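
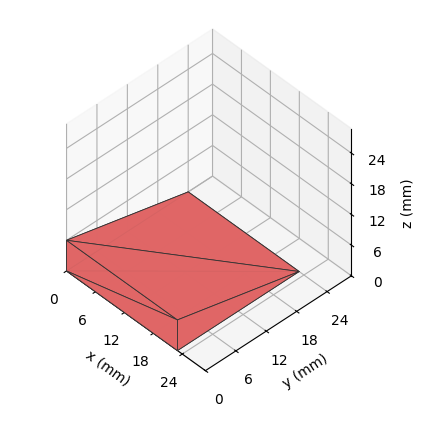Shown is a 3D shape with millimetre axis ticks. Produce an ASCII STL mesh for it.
Reading the render: the shape is a wedge (ramp): 23 × 24 mm base, rising to 6 mm along the y=0 edge and sloping linearly to z=0 at y=24 (dimensions read to the nearest mm from the axis ticks). For the STL, each face is triangulated and given an outward normal.

solid part
  facet normal 0.0000 0.0000 -1.0000
    outer loop
      vertex 23.000 24.000 0.000
      vertex 23.000 0.000 0.000
      vertex 0.000 0.000 0.000
    endloop
  endfacet
  facet normal 0.0000 0.0000 -1.0000
    outer loop
      vertex 0.000 24.000 0.000
      vertex 23.000 24.000 0.000
      vertex 0.000 0.000 0.000
    endloop
  endfacet
  facet normal 0.0000 -1.0000 0.0000
    outer loop
      vertex 0.000 0.000 0.000
      vertex 23.000 0.000 0.000
      vertex 23.000 0.000 6.000
    endloop
  endfacet
  facet normal 0.0000 -1.0000 0.0000
    outer loop
      vertex 0.000 0.000 0.000
      vertex 23.000 0.000 6.000
      vertex 0.000 0.000 6.000
    endloop
  endfacet
  facet normal 0.0000 0.2425 0.9701
    outer loop
      vertex 0.000 0.000 6.000
      vertex 23.000 0.000 6.000
      vertex 23.000 24.000 0.000
    endloop
  endfacet
  facet normal 0.0000 0.2425 0.9701
    outer loop
      vertex 0.000 0.000 6.000
      vertex 23.000 24.000 0.000
      vertex 0.000 24.000 0.000
    endloop
  endfacet
  facet normal -1.0000 0.0000 0.0000
    outer loop
      vertex 0.000 0.000 6.000
      vertex 0.000 24.000 0.000
      vertex 0.000 0.000 0.000
    endloop
  endfacet
  facet normal 1.0000 0.0000 0.0000
    outer loop
      vertex 23.000 0.000 0.000
      vertex 23.000 24.000 0.000
      vertex 23.000 0.000 6.000
    endloop
  endfacet
endsolid part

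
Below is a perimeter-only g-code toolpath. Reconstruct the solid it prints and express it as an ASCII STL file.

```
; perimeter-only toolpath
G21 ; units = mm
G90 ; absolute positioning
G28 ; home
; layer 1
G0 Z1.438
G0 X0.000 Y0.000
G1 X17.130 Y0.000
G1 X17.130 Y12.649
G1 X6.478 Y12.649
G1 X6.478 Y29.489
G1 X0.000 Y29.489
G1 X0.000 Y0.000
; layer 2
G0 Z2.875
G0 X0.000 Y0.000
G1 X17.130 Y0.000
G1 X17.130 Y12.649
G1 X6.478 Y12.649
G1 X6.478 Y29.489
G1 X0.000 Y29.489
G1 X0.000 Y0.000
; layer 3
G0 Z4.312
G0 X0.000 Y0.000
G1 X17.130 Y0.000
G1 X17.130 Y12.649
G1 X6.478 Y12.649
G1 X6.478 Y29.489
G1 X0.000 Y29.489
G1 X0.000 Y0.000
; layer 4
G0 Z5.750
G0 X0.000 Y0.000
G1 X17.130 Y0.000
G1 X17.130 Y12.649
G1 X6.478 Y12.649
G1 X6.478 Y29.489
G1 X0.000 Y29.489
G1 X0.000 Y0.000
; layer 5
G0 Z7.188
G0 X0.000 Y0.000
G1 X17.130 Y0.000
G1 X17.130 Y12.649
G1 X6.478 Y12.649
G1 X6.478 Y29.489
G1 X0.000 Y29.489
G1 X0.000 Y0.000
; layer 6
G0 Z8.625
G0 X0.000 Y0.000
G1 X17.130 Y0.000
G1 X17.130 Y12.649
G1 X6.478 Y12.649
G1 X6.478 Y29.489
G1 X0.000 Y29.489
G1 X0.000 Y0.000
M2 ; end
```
solid part
  facet normal 0.0000 0.0000 -1.0000
    outer loop
      vertex 17.130 12.649 0.000
      vertex 17.130 0.000 0.000
      vertex 0.000 0.000 0.000
    endloop
  endfacet
  facet normal 0.0000 0.0000 -1.0000
    outer loop
      vertex 6.478 12.649 0.000
      vertex 17.130 12.649 0.000
      vertex 0.000 0.000 0.000
    endloop
  endfacet
  facet normal 0.0000 0.0000 -1.0000
    outer loop
      vertex 6.478 29.489 0.000
      vertex 6.478 12.649 0.000
      vertex 0.000 0.000 0.000
    endloop
  endfacet
  facet normal 0.0000 0.0000 -1.0000
    outer loop
      vertex 0.000 29.489 0.000
      vertex 6.478 29.489 0.000
      vertex 0.000 0.000 0.000
    endloop
  endfacet
  facet normal 0.0000 0.0000 1.0000
    outer loop
      vertex 0.000 0.000 8.625
      vertex 17.130 0.000 8.625
      vertex 17.130 12.649 8.625
    endloop
  endfacet
  facet normal 0.0000 0.0000 1.0000
    outer loop
      vertex 0.000 0.000 8.625
      vertex 17.130 12.649 8.625
      vertex 6.478 12.649 8.625
    endloop
  endfacet
  facet normal 0.0000 0.0000 1.0000
    outer loop
      vertex 0.000 0.000 8.625
      vertex 6.478 12.649 8.625
      vertex 6.478 29.489 8.625
    endloop
  endfacet
  facet normal 0.0000 0.0000 1.0000
    outer loop
      vertex 0.000 0.000 8.625
      vertex 6.478 29.489 8.625
      vertex 0.000 29.489 8.625
    endloop
  endfacet
  facet normal 0.0000 -1.0000 0.0000
    outer loop
      vertex 0.000 0.000 0.000
      vertex 17.130 0.000 0.000
      vertex 17.130 0.000 8.625
    endloop
  endfacet
  facet normal 0.0000 -1.0000 0.0000
    outer loop
      vertex 0.000 0.000 0.000
      vertex 17.130 0.000 8.625
      vertex 0.000 0.000 8.625
    endloop
  endfacet
  facet normal 1.0000 0.0000 0.0000
    outer loop
      vertex 17.130 0.000 0.000
      vertex 17.130 12.649 0.000
      vertex 17.130 12.649 8.625
    endloop
  endfacet
  facet normal 1.0000 0.0000 0.0000
    outer loop
      vertex 17.130 0.000 0.000
      vertex 17.130 12.649 8.625
      vertex 17.130 0.000 8.625
    endloop
  endfacet
  facet normal 0.0000 1.0000 0.0000
    outer loop
      vertex 17.130 12.649 0.000
      vertex 6.478 12.649 0.000
      vertex 6.478 12.649 8.625
    endloop
  endfacet
  facet normal 0.0000 1.0000 0.0000
    outer loop
      vertex 17.130 12.649 0.000
      vertex 6.478 12.649 8.625
      vertex 17.130 12.649 8.625
    endloop
  endfacet
  facet normal 1.0000 0.0000 0.0000
    outer loop
      vertex 6.478 12.649 0.000
      vertex 6.478 29.489 0.000
      vertex 6.478 29.489 8.625
    endloop
  endfacet
  facet normal 1.0000 0.0000 0.0000
    outer loop
      vertex 6.478 12.649 0.000
      vertex 6.478 29.489 8.625
      vertex 6.478 12.649 8.625
    endloop
  endfacet
  facet normal 0.0000 1.0000 0.0000
    outer loop
      vertex 6.478 29.489 0.000
      vertex 0.000 29.489 0.000
      vertex 0.000 29.489 8.625
    endloop
  endfacet
  facet normal 0.0000 1.0000 0.0000
    outer loop
      vertex 6.478 29.489 0.000
      vertex 0.000 29.489 8.625
      vertex 6.478 29.489 8.625
    endloop
  endfacet
  facet normal -1.0000 0.0000 0.0000
    outer loop
      vertex 0.000 29.489 0.000
      vertex 0.000 0.000 0.000
      vertex 0.000 0.000 8.625
    endloop
  endfacet
  facet normal -1.0000 0.0000 0.0000
    outer loop
      vertex 0.000 29.489 0.000
      vertex 0.000 0.000 8.625
      vertex 0.000 29.489 8.625
    endloop
  endfacet
endsolid part

The G0 Z moves step by Δz≈1.438 mm. Every layer's G1 loop is the same polygon, so the solid is a straight extrusion of it from z=0 to z≈8.62. Closing with flat bottom and top caps and triangulating gives 20 facets — an L-shaped prism: outer 17.1 × 29.5 mm, arm thicknesses ≈ 12.6 mm (horizontal) and 6.48 mm (vertical), extruded 8.62 mm in z.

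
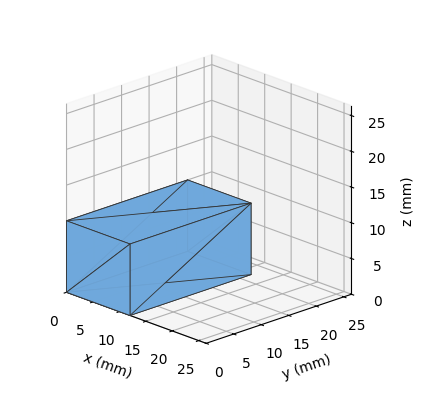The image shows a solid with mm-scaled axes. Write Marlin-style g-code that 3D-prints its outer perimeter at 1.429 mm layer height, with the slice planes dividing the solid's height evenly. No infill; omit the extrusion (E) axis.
Reading the render: the shape is a rectangular box, roughly 12 × 22 mm footprint and 10 mm tall (dimensions read to the nearest mm from the axis ticks). For the g-code, the solid's height is divided into equal slices at the stated Δz and each level perimeter traced with G1 moves after a G0 lift.

; perimeter-only toolpath
G21 ; units = mm
G90 ; absolute positioning
G28 ; home
; layer 1
G0 Z1.429
G0 X0.000 Y0.000
G1 X12.000 Y0.000
G1 X12.000 Y22.000
G1 X0.000 Y22.000
G1 X0.000 Y0.000
; layer 2
G0 Z2.857
G0 X0.000 Y0.000
G1 X12.000 Y0.000
G1 X12.000 Y22.000
G1 X0.000 Y22.000
G1 X0.000 Y0.000
; layer 3
G0 Z4.286
G0 X0.000 Y0.000
G1 X12.000 Y0.000
G1 X12.000 Y22.000
G1 X0.000 Y22.000
G1 X0.000 Y0.000
; layer 4
G0 Z5.714
G0 X0.000 Y0.000
G1 X12.000 Y0.000
G1 X12.000 Y22.000
G1 X0.000 Y22.000
G1 X0.000 Y0.000
; layer 5
G0 Z7.143
G0 X0.000 Y0.000
G1 X12.000 Y0.000
G1 X12.000 Y22.000
G1 X0.000 Y22.000
G1 X0.000 Y0.000
; layer 6
G0 Z8.571
G0 X0.000 Y0.000
G1 X12.000 Y0.000
G1 X12.000 Y22.000
G1 X0.000 Y22.000
G1 X0.000 Y0.000
; layer 7
G0 Z10.000
G0 X0.000 Y0.000
G1 X12.000 Y0.000
G1 X12.000 Y22.000
G1 X0.000 Y22.000
G1 X0.000 Y0.000
M2 ; end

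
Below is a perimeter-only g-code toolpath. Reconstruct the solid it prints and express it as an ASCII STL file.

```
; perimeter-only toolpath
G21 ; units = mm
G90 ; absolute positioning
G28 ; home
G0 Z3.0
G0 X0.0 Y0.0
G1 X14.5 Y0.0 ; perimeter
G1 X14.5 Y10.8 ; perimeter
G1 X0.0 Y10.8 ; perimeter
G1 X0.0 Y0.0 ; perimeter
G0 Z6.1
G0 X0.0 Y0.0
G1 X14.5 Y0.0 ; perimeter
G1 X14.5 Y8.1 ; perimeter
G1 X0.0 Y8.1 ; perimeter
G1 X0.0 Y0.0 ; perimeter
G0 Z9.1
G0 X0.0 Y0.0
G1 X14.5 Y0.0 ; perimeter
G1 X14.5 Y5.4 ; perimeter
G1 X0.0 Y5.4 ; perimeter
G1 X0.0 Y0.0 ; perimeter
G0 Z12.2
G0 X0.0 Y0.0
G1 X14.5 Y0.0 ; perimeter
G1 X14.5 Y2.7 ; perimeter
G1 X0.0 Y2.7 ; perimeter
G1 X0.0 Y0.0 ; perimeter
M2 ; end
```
solid part
  facet normal 0.0000 0.0000 -1.0000
    outer loop
      vertex 14.5 13.5 0.0
      vertex 14.5 0.0 0.0
      vertex 0.0 0.0 0.0
    endloop
  endfacet
  facet normal 0.0000 0.0000 -1.0000
    outer loop
      vertex 0.0 13.5 0.0
      vertex 14.5 13.5 0.0
      vertex 0.0 0.0 0.0
    endloop
  endfacet
  facet normal 0.0000 -1.0000 0.0000
    outer loop
      vertex 0.0 0.0 0.0
      vertex 14.5 0.0 0.0
      vertex 14.5 0.0 15.2
    endloop
  endfacet
  facet normal 0.0000 -1.0000 0.0000
    outer loop
      vertex 0.0 0.0 0.0
      vertex 14.5 0.0 15.2
      vertex 0.0 0.0 15.2
    endloop
  endfacet
  facet normal 0.0000 0.7477 0.6641
    outer loop
      vertex 0.0 0.0 15.2
      vertex 14.5 0.0 15.2
      vertex 14.5 13.5 0.0
    endloop
  endfacet
  facet normal 0.0000 0.7477 0.6641
    outer loop
      vertex 0.0 0.0 15.2
      vertex 14.5 13.5 0.0
      vertex 0.0 13.5 0.0
    endloop
  endfacet
  facet normal -1.0000 0.0000 0.0000
    outer loop
      vertex 0.0 0.0 15.2
      vertex 0.0 13.5 0.0
      vertex 0.0 0.0 0.0
    endloop
  endfacet
  facet normal 1.0000 0.0000 0.0000
    outer loop
      vertex 14.5 0.0 0.0
      vertex 14.5 13.5 0.0
      vertex 14.5 0.0 15.2
    endloop
  endfacet
endsolid part

The G0 Z moves step by Δz≈3.0 mm. The G1 loops shrink linearly with z, so the solid tapers from its base footprint up to z≈15.2. Closing with a flat bottom cap and the tapered top and triangulating gives 8 facets — a wedge (ramp): 14.5 × 13.5 mm base, rising to 15.2 mm along the y=0 edge and sloping linearly to z=0 at y=13.5.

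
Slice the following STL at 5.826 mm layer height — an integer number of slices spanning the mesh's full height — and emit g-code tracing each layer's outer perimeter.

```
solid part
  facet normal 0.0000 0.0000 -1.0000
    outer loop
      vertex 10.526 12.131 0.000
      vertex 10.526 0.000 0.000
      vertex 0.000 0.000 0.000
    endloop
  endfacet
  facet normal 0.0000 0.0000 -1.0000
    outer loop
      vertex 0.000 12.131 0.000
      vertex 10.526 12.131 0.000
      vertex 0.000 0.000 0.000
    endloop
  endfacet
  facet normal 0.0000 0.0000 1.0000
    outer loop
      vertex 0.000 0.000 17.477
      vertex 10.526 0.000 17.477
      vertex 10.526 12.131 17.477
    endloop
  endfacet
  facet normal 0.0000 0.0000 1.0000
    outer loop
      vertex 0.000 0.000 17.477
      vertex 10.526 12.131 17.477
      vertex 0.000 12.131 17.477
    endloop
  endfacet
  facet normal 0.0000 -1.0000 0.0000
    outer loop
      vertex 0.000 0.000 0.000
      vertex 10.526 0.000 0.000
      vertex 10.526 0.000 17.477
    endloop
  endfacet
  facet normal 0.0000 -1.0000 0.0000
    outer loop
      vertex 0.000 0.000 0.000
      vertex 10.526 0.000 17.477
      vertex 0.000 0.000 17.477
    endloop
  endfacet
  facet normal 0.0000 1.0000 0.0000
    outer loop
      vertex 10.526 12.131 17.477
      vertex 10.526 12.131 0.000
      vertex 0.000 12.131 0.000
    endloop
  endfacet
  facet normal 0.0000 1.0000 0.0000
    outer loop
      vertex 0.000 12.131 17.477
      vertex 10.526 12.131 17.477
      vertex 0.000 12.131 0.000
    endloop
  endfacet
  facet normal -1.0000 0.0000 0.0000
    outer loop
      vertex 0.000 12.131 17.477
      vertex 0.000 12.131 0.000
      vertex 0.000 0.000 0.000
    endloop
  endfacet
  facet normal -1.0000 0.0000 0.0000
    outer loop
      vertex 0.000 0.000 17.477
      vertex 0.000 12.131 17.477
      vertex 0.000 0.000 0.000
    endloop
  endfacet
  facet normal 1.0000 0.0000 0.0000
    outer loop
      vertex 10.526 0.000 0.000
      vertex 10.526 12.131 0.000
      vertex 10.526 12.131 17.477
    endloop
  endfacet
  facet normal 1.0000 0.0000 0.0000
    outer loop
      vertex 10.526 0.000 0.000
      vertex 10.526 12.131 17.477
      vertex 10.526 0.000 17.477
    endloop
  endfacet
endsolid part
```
; perimeter-only toolpath
G21 ; units = mm
G90 ; absolute positioning
G28 ; home
; layer 1
G0 Z5.826
G0 X0.000 Y0.000
G1 X10.526 Y0.000
G1 X10.526 Y12.131
G1 X0.000 Y12.131
G1 X0.000 Y0.000
; layer 2
G0 Z11.651
G0 X0.000 Y0.000
G1 X10.526 Y0.000
G1 X10.526 Y12.131
G1 X0.000 Y12.131
G1 X0.000 Y0.000
; layer 3
G0 Z17.477
G0 X0.000 Y0.000
G1 X10.526 Y0.000
G1 X10.526 Y12.131
G1 X0.000 Y12.131
G1 X0.000 Y0.000
M2 ; end

The solid is a rectangular box, roughly 10.5 × 12.1 mm footprint and 17.5 mm tall. Slicing at Δz = 5.826 mm — 3 equal slices spanning the solid's height, so layer i sits at z = i·h/3 — gives 3 non-empty perimeters. Each is a 4-segment closed polygon; G0 lifts to the layer z and rapids to the start vertex, then G1 traces the edges.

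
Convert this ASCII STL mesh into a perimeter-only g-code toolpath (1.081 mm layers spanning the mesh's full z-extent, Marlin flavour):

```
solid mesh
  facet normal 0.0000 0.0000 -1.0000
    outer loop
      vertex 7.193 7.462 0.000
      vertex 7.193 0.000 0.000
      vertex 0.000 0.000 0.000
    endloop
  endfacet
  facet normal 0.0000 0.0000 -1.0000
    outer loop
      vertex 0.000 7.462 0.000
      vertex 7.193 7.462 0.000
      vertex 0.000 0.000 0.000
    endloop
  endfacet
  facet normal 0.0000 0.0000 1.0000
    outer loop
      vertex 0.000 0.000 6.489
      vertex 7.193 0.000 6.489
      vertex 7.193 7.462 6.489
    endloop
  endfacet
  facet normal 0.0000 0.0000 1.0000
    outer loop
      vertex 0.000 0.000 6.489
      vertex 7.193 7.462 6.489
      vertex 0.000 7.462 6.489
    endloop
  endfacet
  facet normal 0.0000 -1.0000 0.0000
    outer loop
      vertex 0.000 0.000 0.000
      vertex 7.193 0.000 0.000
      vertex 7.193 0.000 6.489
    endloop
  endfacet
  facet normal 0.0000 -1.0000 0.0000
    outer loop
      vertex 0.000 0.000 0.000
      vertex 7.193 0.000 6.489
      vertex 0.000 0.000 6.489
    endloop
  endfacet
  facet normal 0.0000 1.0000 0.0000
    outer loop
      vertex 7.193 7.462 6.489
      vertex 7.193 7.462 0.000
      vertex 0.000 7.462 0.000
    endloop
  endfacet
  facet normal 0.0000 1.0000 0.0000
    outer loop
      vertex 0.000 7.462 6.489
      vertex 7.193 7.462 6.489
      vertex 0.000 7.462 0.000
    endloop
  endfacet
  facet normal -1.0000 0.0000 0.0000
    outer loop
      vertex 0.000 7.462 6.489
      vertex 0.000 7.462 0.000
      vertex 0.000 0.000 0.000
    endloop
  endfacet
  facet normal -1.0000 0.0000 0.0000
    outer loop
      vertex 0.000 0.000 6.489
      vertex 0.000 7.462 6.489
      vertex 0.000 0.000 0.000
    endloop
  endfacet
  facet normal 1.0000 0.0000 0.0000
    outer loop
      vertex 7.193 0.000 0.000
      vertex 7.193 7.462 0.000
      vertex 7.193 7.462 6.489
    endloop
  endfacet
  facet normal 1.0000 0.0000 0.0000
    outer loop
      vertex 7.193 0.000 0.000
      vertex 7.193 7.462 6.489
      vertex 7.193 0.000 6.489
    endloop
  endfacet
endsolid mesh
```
; perimeter-only toolpath
G21 ; units = mm
G90 ; absolute positioning
G28 ; home
; layer 1
G0 Z1.081
G0 X0.000 Y0.000
G1 X7.193 Y0.000
G1 X7.193 Y7.462
G1 X0.000 Y7.462
G1 X0.000 Y0.000
; layer 2
G0 Z2.163
G0 X0.000 Y0.000
G1 X7.193 Y0.000
G1 X7.193 Y7.462
G1 X0.000 Y7.462
G1 X0.000 Y0.000
; layer 3
G0 Z3.244
G0 X0.000 Y0.000
G1 X7.193 Y0.000
G1 X7.193 Y7.462
G1 X0.000 Y7.462
G1 X0.000 Y0.000
; layer 4
G0 Z4.326
G0 X0.000 Y0.000
G1 X7.193 Y0.000
G1 X7.193 Y7.462
G1 X0.000 Y7.462
G1 X0.000 Y0.000
; layer 5
G0 Z5.407
G0 X0.000 Y0.000
G1 X7.193 Y0.000
G1 X7.193 Y7.462
G1 X0.000 Y7.462
G1 X0.000 Y0.000
; layer 6
G0 Z6.489
G0 X0.000 Y0.000
G1 X7.193 Y0.000
G1 X7.193 Y7.462
G1 X0.000 Y7.462
G1 X0.000 Y0.000
M2 ; end

The solid is a rectangular box, roughly 7.19 × 7.46 mm footprint and 6.49 mm tall. Slicing at Δz = 1.081 mm — 6 equal slices spanning the solid's height, so layer i sits at z = i·h/6 — gives 6 non-empty perimeters. Each is a 4-segment closed polygon; G0 lifts to the layer z and rapids to the start vertex, then G1 traces the edges.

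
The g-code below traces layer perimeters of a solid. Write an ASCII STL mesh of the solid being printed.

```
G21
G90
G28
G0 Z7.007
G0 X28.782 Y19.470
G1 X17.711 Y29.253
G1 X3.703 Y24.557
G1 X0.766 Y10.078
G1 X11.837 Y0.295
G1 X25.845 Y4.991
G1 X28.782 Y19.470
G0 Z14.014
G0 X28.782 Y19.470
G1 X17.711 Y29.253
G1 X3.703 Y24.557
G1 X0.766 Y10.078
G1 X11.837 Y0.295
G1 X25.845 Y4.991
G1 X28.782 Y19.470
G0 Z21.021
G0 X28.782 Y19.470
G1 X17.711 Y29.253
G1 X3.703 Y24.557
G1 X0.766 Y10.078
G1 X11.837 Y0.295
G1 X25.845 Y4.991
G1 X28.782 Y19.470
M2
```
solid part
  facet normal 0.0000 0.0000 -1.0000
    outer loop
      vertex 3.703 24.557 0.000
      vertex 17.711 29.253 0.000
      vertex 28.782 19.470 0.000
    endloop
  endfacet
  facet normal 0.0000 0.0000 -1.0000
    outer loop
      vertex 0.766 10.078 0.000
      vertex 3.703 24.557 0.000
      vertex 28.782 19.470 0.000
    endloop
  endfacet
  facet normal 0.0000 0.0000 -1.0000
    outer loop
      vertex 11.837 0.295 0.000
      vertex 0.766 10.078 0.000
      vertex 28.782 19.470 0.000
    endloop
  endfacet
  facet normal 0.0000 0.0000 -1.0000
    outer loop
      vertex 25.845 4.991 0.000
      vertex 11.837 0.295 0.000
      vertex 28.782 19.470 0.000
    endloop
  endfacet
  facet normal 0.0000 0.0000 1.0000
    outer loop
      vertex 28.782 19.470 21.021
      vertex 17.711 29.253 21.021
      vertex 3.703 24.557 21.021
    endloop
  endfacet
  facet normal 0.0000 0.0000 1.0000
    outer loop
      vertex 28.782 19.470 21.021
      vertex 3.703 24.557 21.021
      vertex 0.766 10.078 21.021
    endloop
  endfacet
  facet normal 0.0000 0.0000 1.0000
    outer loop
      vertex 28.782 19.470 21.021
      vertex 0.766 10.078 21.021
      vertex 11.837 0.295 21.021
    endloop
  endfacet
  facet normal 0.0000 0.0000 1.0000
    outer loop
      vertex 28.782 19.470 21.021
      vertex 11.837 0.295 21.021
      vertex 25.845 4.991 21.021
    endloop
  endfacet
  facet normal 0.6622 0.7494 0.0000
    outer loop
      vertex 28.782 19.470 0.000
      vertex 17.711 29.253 0.000
      vertex 17.711 29.253 21.021
    endloop
  endfacet
  facet normal 0.6622 0.7494 0.0000
    outer loop
      vertex 28.782 19.470 0.000
      vertex 17.711 29.253 21.021
      vertex 28.782 19.470 21.021
    endloop
  endfacet
  facet normal -0.3179 0.9481 0.0000
    outer loop
      vertex 17.711 29.253 0.000
      vertex 3.703 24.557 0.000
      vertex 3.703 24.557 21.021
    endloop
  endfacet
  facet normal -0.3179 0.9481 0.0000
    outer loop
      vertex 17.711 29.253 0.000
      vertex 3.703 24.557 21.021
      vertex 17.711 29.253 21.021
    endloop
  endfacet
  facet normal -0.9800 0.1988 0.0000
    outer loop
      vertex 3.703 24.557 0.000
      vertex 0.766 10.078 0.000
      vertex 0.766 10.078 21.021
    endloop
  endfacet
  facet normal -0.9800 0.1988 0.0000
    outer loop
      vertex 3.703 24.557 0.000
      vertex 0.766 10.078 21.021
      vertex 3.703 24.557 21.021
    endloop
  endfacet
  facet normal -0.6622 -0.7494 0.0000
    outer loop
      vertex 0.766 10.078 0.000
      vertex 11.837 0.295 0.000
      vertex 11.837 0.295 21.021
    endloop
  endfacet
  facet normal -0.6622 -0.7494 0.0000
    outer loop
      vertex 0.766 10.078 0.000
      vertex 11.837 0.295 21.021
      vertex 0.766 10.078 21.021
    endloop
  endfacet
  facet normal 0.3179 -0.9481 0.0000
    outer loop
      vertex 11.837 0.295 0.000
      vertex 25.845 4.991 0.000
      vertex 25.845 4.991 21.021
    endloop
  endfacet
  facet normal 0.3179 -0.9481 0.0000
    outer loop
      vertex 11.837 0.295 0.000
      vertex 25.845 4.991 21.021
      vertex 11.837 0.295 21.021
    endloop
  endfacet
  facet normal 0.9800 -0.1988 0.0000
    outer loop
      vertex 25.845 4.991 0.000
      vertex 28.782 19.470 0.000
      vertex 28.782 19.470 21.021
    endloop
  endfacet
  facet normal 0.9800 -0.1988 0.0000
    outer loop
      vertex 25.845 4.991 0.000
      vertex 28.782 19.470 21.021
      vertex 25.845 4.991 21.021
    endloop
  endfacet
endsolid part

The G0 Z moves step by Δz≈7.007 mm. Every layer's G1 loop is the same polygon, so the solid is a straight extrusion of it from z=0 to z≈21. Closing with flat bottom and top caps and triangulating gives 20 facets — a regular 6-sided prism (a cylinder approximated with 6 flat sides), circumscribed radius ≈ 14.8 mm, height ≈ 21 mm.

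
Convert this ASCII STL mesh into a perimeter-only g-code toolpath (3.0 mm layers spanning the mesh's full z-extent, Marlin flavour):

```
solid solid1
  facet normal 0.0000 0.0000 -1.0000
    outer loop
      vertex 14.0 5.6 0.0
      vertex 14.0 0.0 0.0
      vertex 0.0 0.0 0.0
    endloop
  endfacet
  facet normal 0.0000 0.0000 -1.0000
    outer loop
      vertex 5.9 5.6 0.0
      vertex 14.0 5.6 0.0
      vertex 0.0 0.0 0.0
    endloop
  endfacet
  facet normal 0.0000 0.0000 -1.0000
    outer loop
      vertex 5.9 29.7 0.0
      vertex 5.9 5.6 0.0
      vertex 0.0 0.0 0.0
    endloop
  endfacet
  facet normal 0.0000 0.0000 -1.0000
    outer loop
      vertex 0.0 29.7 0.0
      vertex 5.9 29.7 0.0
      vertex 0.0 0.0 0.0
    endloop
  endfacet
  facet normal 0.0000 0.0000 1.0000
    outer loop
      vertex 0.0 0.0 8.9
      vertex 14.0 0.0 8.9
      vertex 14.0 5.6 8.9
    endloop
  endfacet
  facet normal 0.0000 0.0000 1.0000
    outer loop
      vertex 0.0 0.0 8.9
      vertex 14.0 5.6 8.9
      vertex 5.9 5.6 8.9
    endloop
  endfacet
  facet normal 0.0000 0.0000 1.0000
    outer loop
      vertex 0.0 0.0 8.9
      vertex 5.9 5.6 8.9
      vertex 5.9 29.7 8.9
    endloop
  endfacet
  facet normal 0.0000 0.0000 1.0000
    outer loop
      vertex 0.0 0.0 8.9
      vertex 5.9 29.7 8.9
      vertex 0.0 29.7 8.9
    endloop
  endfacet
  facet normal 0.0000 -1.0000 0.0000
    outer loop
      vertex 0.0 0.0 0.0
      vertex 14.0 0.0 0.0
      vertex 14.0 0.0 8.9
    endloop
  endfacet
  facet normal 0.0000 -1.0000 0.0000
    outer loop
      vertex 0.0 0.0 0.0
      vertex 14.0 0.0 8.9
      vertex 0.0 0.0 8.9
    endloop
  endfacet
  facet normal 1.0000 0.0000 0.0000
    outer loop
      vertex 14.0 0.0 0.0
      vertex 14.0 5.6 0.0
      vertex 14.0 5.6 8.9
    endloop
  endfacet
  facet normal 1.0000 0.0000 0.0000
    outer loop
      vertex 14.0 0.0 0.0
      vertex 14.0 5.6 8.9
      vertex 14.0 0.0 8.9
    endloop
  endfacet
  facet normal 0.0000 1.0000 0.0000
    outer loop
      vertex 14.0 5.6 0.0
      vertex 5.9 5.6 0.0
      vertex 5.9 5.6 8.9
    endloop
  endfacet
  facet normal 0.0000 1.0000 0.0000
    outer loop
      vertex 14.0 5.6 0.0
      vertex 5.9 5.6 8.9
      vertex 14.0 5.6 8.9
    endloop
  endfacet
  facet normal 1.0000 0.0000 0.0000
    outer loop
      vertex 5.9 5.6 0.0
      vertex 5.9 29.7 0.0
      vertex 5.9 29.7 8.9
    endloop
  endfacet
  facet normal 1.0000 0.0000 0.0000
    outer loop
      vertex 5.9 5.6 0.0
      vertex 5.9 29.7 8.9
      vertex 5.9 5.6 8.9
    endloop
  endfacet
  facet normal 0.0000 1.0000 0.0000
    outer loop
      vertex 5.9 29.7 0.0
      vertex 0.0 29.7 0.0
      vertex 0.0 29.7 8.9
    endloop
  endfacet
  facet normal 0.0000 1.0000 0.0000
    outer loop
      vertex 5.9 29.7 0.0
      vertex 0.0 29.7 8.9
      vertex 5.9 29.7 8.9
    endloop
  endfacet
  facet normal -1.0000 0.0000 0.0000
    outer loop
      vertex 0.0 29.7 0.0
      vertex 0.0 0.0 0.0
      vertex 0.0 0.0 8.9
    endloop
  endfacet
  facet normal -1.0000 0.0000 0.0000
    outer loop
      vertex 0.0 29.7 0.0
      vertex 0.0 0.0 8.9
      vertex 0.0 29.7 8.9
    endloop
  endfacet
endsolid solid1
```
; perimeter-only toolpath
G21 ; units = mm
G90 ; absolute positioning
G28 ; home
; layer 1
G0 Z3.0
G0 X0.0 Y0.0
G1 X14.0 Y0.0
G1 X14.0 Y5.6
G1 X5.9 Y5.6
G1 X5.9 Y29.7
G1 X0.0 Y29.7
G1 X0.0 Y0.0
; layer 2
G0 Z5.9
G0 X0.0 Y0.0
G1 X14.0 Y0.0
G1 X14.0 Y5.6
G1 X5.9 Y5.6
G1 X5.9 Y29.7
G1 X0.0 Y29.7
G1 X0.0 Y0.0
; layer 3
G0 Z8.9
G0 X0.0 Y0.0
G1 X14.0 Y0.0
G1 X14.0 Y5.6
G1 X5.9 Y5.6
G1 X5.9 Y29.7
G1 X0.0 Y29.7
G1 X0.0 Y0.0
M2 ; end

The solid is an L-shaped prism: outer 14 × 29.7 mm, arm thicknesses ≈ 5.6 mm (horizontal) and 5.9 mm (vertical), extruded 8.9 mm in z. Slicing at Δz = 3.0 mm — 3 equal slices spanning the solid's height, so layer i sits at z = i·h/3 — gives 3 non-empty perimeters. Each is a 6-segment closed polygon; G0 lifts to the layer z and rapids to the start vertex, then G1 traces the edges.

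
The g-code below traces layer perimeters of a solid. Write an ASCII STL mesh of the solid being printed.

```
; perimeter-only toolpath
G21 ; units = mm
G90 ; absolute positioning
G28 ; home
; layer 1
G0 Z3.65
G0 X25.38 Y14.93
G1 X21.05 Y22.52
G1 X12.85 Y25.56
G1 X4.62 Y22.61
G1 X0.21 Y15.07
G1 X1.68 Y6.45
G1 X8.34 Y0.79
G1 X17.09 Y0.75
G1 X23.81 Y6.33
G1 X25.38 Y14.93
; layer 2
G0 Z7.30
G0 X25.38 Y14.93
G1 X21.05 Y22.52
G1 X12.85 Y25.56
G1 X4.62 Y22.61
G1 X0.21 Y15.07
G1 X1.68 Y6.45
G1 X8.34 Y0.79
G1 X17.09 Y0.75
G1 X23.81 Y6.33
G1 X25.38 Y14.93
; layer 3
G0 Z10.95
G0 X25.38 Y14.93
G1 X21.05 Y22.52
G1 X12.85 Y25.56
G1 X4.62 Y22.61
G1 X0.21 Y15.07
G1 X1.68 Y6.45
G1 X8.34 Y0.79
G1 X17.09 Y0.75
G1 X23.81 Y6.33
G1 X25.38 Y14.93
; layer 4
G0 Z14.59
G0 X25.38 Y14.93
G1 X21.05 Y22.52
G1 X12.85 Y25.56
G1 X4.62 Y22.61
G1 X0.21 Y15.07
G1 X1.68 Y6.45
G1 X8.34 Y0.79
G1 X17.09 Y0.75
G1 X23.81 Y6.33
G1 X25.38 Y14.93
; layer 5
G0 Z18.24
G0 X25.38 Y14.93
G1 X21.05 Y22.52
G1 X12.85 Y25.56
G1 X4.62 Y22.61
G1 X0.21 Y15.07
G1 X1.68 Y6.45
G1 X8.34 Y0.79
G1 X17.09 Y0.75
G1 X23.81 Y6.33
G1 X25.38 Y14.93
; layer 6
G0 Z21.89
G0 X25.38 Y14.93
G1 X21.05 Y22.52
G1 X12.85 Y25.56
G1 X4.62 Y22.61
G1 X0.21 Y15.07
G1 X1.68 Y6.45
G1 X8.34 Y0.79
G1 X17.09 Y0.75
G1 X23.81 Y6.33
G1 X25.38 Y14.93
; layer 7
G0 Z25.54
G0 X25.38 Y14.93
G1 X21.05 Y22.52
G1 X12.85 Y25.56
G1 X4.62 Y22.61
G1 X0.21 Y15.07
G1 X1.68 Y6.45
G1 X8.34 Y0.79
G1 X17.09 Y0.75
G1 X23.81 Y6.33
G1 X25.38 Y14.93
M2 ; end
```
solid part
  facet normal 0.0000 0.0000 -1.0000
    outer loop
      vertex 12.85 25.56 0.00
      vertex 21.05 22.52 0.00
      vertex 25.38 14.93 0.00
    endloop
  endfacet
  facet normal 0.0000 0.0000 -1.0000
    outer loop
      vertex 4.62 22.61 0.00
      vertex 12.85 25.56 0.00
      vertex 25.38 14.93 0.00
    endloop
  endfacet
  facet normal 0.0000 0.0000 -1.0000
    outer loop
      vertex 0.21 15.07 0.00
      vertex 4.62 22.61 0.00
      vertex 25.38 14.93 0.00
    endloop
  endfacet
  facet normal 0.0000 0.0000 -1.0000
    outer loop
      vertex 1.68 6.45 0.00
      vertex 0.21 15.07 0.00
      vertex 25.38 14.93 0.00
    endloop
  endfacet
  facet normal 0.0000 0.0000 -1.0000
    outer loop
      vertex 8.34 0.79 0.00
      vertex 1.68 6.45 0.00
      vertex 25.38 14.93 0.00
    endloop
  endfacet
  facet normal 0.0000 0.0000 -1.0000
    outer loop
      vertex 17.09 0.75 0.00
      vertex 8.34 0.79 0.00
      vertex 25.38 14.93 0.00
    endloop
  endfacet
  facet normal 0.0000 0.0000 -1.0000
    outer loop
      vertex 23.81 6.33 0.00
      vertex 17.09 0.75 0.00
      vertex 25.38 14.93 0.00
    endloop
  endfacet
  facet normal 0.0000 0.0000 1.0000
    outer loop
      vertex 25.38 14.93 25.54
      vertex 21.05 22.52 25.54
      vertex 12.85 25.56 25.54
    endloop
  endfacet
  facet normal 0.0000 0.0000 1.0000
    outer loop
      vertex 25.38 14.93 25.54
      vertex 12.85 25.56 25.54
      vertex 4.62 22.61 25.54
    endloop
  endfacet
  facet normal 0.0000 0.0000 1.0000
    outer loop
      vertex 25.38 14.93 25.54
      vertex 4.62 22.61 25.54
      vertex 0.21 15.07 25.54
    endloop
  endfacet
  facet normal 0.0000 0.0000 1.0000
    outer loop
      vertex 25.38 14.93 25.54
      vertex 0.21 15.07 25.54
      vertex 1.68 6.45 25.54
    endloop
  endfacet
  facet normal 0.0000 0.0000 1.0000
    outer loop
      vertex 25.38 14.93 25.54
      vertex 1.68 6.45 25.54
      vertex 8.34 0.79 25.54
    endloop
  endfacet
  facet normal 0.0000 0.0000 1.0000
    outer loop
      vertex 25.38 14.93 25.54
      vertex 8.34 0.79 25.54
      vertex 17.09 0.75 25.54
    endloop
  endfacet
  facet normal 0.0000 0.0000 1.0000
    outer loop
      vertex 25.38 14.93 25.54
      vertex 17.09 0.75 25.54
      vertex 23.81 6.33 25.54
    endloop
  endfacet
  facet normal 0.8686 0.4955 0.0000
    outer loop
      vertex 25.38 14.93 0.00
      vertex 21.05 22.52 0.00
      vertex 21.05 22.52 25.54
    endloop
  endfacet
  facet normal 0.8686 0.4955 0.0000
    outer loop
      vertex 25.38 14.93 0.00
      vertex 21.05 22.52 25.54
      vertex 25.38 14.93 25.54
    endloop
  endfacet
  facet normal 0.3476 0.9376 0.0000
    outer loop
      vertex 21.05 22.52 0.00
      vertex 12.85 25.56 0.00
      vertex 12.85 25.56 25.54
    endloop
  endfacet
  facet normal 0.3476 0.9376 0.0000
    outer loop
      vertex 21.05 22.52 0.00
      vertex 12.85 25.56 25.54
      vertex 21.05 22.52 25.54
    endloop
  endfacet
  facet normal -0.3374 0.9414 0.0000
    outer loop
      vertex 12.85 25.56 0.00
      vertex 4.62 22.61 0.00
      vertex 4.62 22.61 25.54
    endloop
  endfacet
  facet normal -0.3374 0.9414 0.0000
    outer loop
      vertex 12.85 25.56 0.00
      vertex 4.62 22.61 25.54
      vertex 12.85 25.56 25.54
    endloop
  endfacet
  facet normal -0.8632 0.5049 0.0000
    outer loop
      vertex 4.62 22.61 0.00
      vertex 0.21 15.07 0.00
      vertex 0.21 15.07 25.54
    endloop
  endfacet
  facet normal -0.8632 0.5049 0.0000
    outer loop
      vertex 4.62 22.61 0.00
      vertex 0.21 15.07 25.54
      vertex 4.62 22.61 25.54
    endloop
  endfacet
  facet normal -0.9858 -0.1681 0.0000
    outer loop
      vertex 0.21 15.07 0.00
      vertex 1.68 6.45 0.00
      vertex 1.68 6.45 25.54
    endloop
  endfacet
  facet normal -0.9858 -0.1681 0.0000
    outer loop
      vertex 0.21 15.07 0.00
      vertex 1.68 6.45 25.54
      vertex 0.21 15.07 25.54
    endloop
  endfacet
  facet normal -0.6476 -0.7620 0.0000
    outer loop
      vertex 1.68 6.45 0.00
      vertex 8.34 0.79 0.00
      vertex 8.34 0.79 25.54
    endloop
  endfacet
  facet normal -0.6476 -0.7620 0.0000
    outer loop
      vertex 1.68 6.45 0.00
      vertex 8.34 0.79 25.54
      vertex 1.68 6.45 25.54
    endloop
  endfacet
  facet normal -0.0046 -1.0000 0.0000
    outer loop
      vertex 8.34 0.79 0.00
      vertex 17.09 0.75 0.00
      vertex 17.09 0.75 25.54
    endloop
  endfacet
  facet normal -0.0046 -1.0000 0.0000
    outer loop
      vertex 8.34 0.79 0.00
      vertex 17.09 0.75 25.54
      vertex 8.34 0.79 25.54
    endloop
  endfacet
  facet normal 0.6388 -0.7693 0.0000
    outer loop
      vertex 17.09 0.75 0.00
      vertex 23.81 6.33 0.00
      vertex 23.81 6.33 25.54
    endloop
  endfacet
  facet normal 0.6388 -0.7693 0.0000
    outer loop
      vertex 17.09 0.75 0.00
      vertex 23.81 6.33 25.54
      vertex 17.09 0.75 25.54
    endloop
  endfacet
  facet normal 0.9837 -0.1796 0.0000
    outer loop
      vertex 23.81 6.33 0.00
      vertex 25.38 14.93 0.00
      vertex 25.38 14.93 25.54
    endloop
  endfacet
  facet normal 0.9837 -0.1796 0.0000
    outer loop
      vertex 23.81 6.33 0.00
      vertex 25.38 14.93 25.54
      vertex 23.81 6.33 25.54
    endloop
  endfacet
endsolid part

The G0 Z moves step by Δz≈3.65 mm. Every layer's G1 loop is the same polygon, so the solid is a straight extrusion of it from z=0 to z≈25.5. Closing with flat bottom and top caps and triangulating gives 32 facets — a regular 9-sided prism (a cylinder approximated with 9 flat sides), circumscribed radius ≈ 12.8 mm, height ≈ 25.5 mm.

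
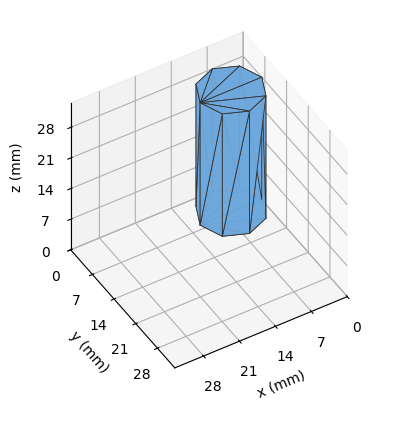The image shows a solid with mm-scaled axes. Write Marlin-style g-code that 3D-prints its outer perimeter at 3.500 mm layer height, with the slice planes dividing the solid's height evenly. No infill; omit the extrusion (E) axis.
Reading the render: the shape is a regular 8-sided prism (a cylinder approximated with 8 flat sides), circumscribed radius ≈ 6 mm, height ≈ 28 mm (dimensions read to the nearest mm from the axis ticks). For the g-code, the solid's height is divided into equal slices at the stated Δz and each level perimeter traced with G1 moves after a G0 lift.

; perimeter-only toolpath
G21 ; units = mm
G90 ; absolute positioning
G28 ; home
; layer 1
G0 Z3.500
G0 X12.000 Y6.000
G1 X10.243 Y10.243
G1 X6.000 Y12.000
G1 X1.757 Y10.243
G1 X0.000 Y6.000
G1 X1.757 Y1.757
G1 X6.000 Y0.000
G1 X10.243 Y1.757
G1 X12.000 Y6.000
; layer 2
G0 Z7.000
G0 X12.000 Y6.000
G1 X10.243 Y10.243
G1 X6.000 Y12.000
G1 X1.757 Y10.243
G1 X0.000 Y6.000
G1 X1.757 Y1.757
G1 X6.000 Y0.000
G1 X10.243 Y1.757
G1 X12.000 Y6.000
; layer 3
G0 Z10.500
G0 X12.000 Y6.000
G1 X10.243 Y10.243
G1 X6.000 Y12.000
G1 X1.757 Y10.243
G1 X0.000 Y6.000
G1 X1.757 Y1.757
G1 X6.000 Y0.000
G1 X10.243 Y1.757
G1 X12.000 Y6.000
; layer 4
G0 Z14.000
G0 X12.000 Y6.000
G1 X10.243 Y10.243
G1 X6.000 Y12.000
G1 X1.757 Y10.243
G1 X0.000 Y6.000
G1 X1.757 Y1.757
G1 X6.000 Y0.000
G1 X10.243 Y1.757
G1 X12.000 Y6.000
; layer 5
G0 Z17.500
G0 X12.000 Y6.000
G1 X10.243 Y10.243
G1 X6.000 Y12.000
G1 X1.757 Y10.243
G1 X0.000 Y6.000
G1 X1.757 Y1.757
G1 X6.000 Y0.000
G1 X10.243 Y1.757
G1 X12.000 Y6.000
; layer 6
G0 Z21.000
G0 X12.000 Y6.000
G1 X10.243 Y10.243
G1 X6.000 Y12.000
G1 X1.757 Y10.243
G1 X0.000 Y6.000
G1 X1.757 Y1.757
G1 X6.000 Y0.000
G1 X10.243 Y1.757
G1 X12.000 Y6.000
; layer 7
G0 Z24.500
G0 X12.000 Y6.000
G1 X10.243 Y10.243
G1 X6.000 Y12.000
G1 X1.757 Y10.243
G1 X0.000 Y6.000
G1 X1.757 Y1.757
G1 X6.000 Y0.000
G1 X10.243 Y1.757
G1 X12.000 Y6.000
; layer 8
G0 Z28.000
G0 X12.000 Y6.000
G1 X10.243 Y10.243
G1 X6.000 Y12.000
G1 X1.757 Y10.243
G1 X0.000 Y6.000
G1 X1.757 Y1.757
G1 X6.000 Y0.000
G1 X10.243 Y1.757
G1 X12.000 Y6.000
M2 ; end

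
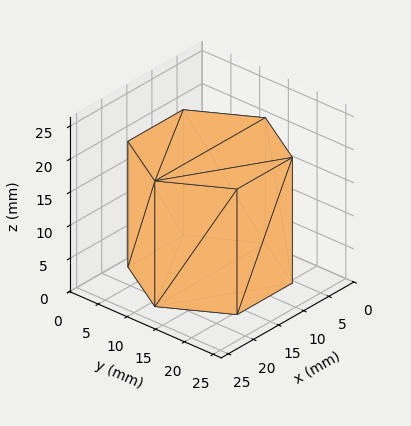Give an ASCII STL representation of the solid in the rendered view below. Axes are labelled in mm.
Reading the render: the shape is a regular 6-sided prism (a cylinder approximated with 6 flat sides), circumscribed radius ≈ 11 mm, height ≈ 19 mm (dimensions read to the nearest mm from the axis ticks). For the STL, each face is triangulated and given an outward normal.

solid part
  facet normal 0.0000 0.0000 -1.0000
    outer loop
      vertex 5.5 20.5 0.0
      vertex 16.5 20.5 0.0
      vertex 22.0 11.0 0.0
    endloop
  endfacet
  facet normal 0.0000 0.0000 -1.0000
    outer loop
      vertex 0.0 11.0 0.0
      vertex 5.5 20.5 0.0
      vertex 22.0 11.0 0.0
    endloop
  endfacet
  facet normal 0.0000 0.0000 -1.0000
    outer loop
      vertex 5.5 1.5 0.0
      vertex 0.0 11.0 0.0
      vertex 22.0 11.0 0.0
    endloop
  endfacet
  facet normal 0.0000 0.0000 -1.0000
    outer loop
      vertex 16.5 1.5 0.0
      vertex 5.5 1.5 0.0
      vertex 22.0 11.0 0.0
    endloop
  endfacet
  facet normal 0.0000 0.0000 1.0000
    outer loop
      vertex 22.0 11.0 19.0
      vertex 16.5 20.5 19.0
      vertex 5.5 20.5 19.0
    endloop
  endfacet
  facet normal 0.0000 0.0000 1.0000
    outer loop
      vertex 22.0 11.0 19.0
      vertex 5.5 20.5 19.0
      vertex 0.0 11.0 19.0
    endloop
  endfacet
  facet normal 0.0000 0.0000 1.0000
    outer loop
      vertex 22.0 11.0 19.0
      vertex 0.0 11.0 19.0
      vertex 5.5 1.5 19.0
    endloop
  endfacet
  facet normal 0.0000 0.0000 1.0000
    outer loop
      vertex 22.0 11.0 19.0
      vertex 5.5 1.5 19.0
      vertex 16.5 1.5 19.0
    endloop
  endfacet
  facet normal 0.8654 0.5010 0.0000
    outer loop
      vertex 22.0 11.0 0.0
      vertex 16.5 20.5 0.0
      vertex 16.5 20.5 19.0
    endloop
  endfacet
  facet normal 0.8654 0.5010 0.0000
    outer loop
      vertex 22.0 11.0 0.0
      vertex 16.5 20.5 19.0
      vertex 22.0 11.0 19.0
    endloop
  endfacet
  facet normal 0.0000 1.0000 0.0000
    outer loop
      vertex 16.5 20.5 0.0
      vertex 5.5 20.5 0.0
      vertex 5.5 20.5 19.0
    endloop
  endfacet
  facet normal 0.0000 1.0000 0.0000
    outer loop
      vertex 16.5 20.5 0.0
      vertex 5.5 20.5 19.0
      vertex 16.5 20.5 19.0
    endloop
  endfacet
  facet normal -0.8654 0.5010 0.0000
    outer loop
      vertex 5.5 20.5 0.0
      vertex 0.0 11.0 0.0
      vertex 0.0 11.0 19.0
    endloop
  endfacet
  facet normal -0.8654 0.5010 0.0000
    outer loop
      vertex 5.5 20.5 0.0
      vertex 0.0 11.0 19.0
      vertex 5.5 20.5 19.0
    endloop
  endfacet
  facet normal -0.8654 -0.5010 0.0000
    outer loop
      vertex 0.0 11.0 0.0
      vertex 5.5 1.5 0.0
      vertex 5.5 1.5 19.0
    endloop
  endfacet
  facet normal -0.8654 -0.5010 0.0000
    outer loop
      vertex 0.0 11.0 0.0
      vertex 5.5 1.5 19.0
      vertex 0.0 11.0 19.0
    endloop
  endfacet
  facet normal 0.0000 -1.0000 0.0000
    outer loop
      vertex 5.5 1.5 0.0
      vertex 16.5 1.5 0.0
      vertex 16.5 1.5 19.0
    endloop
  endfacet
  facet normal 0.0000 -1.0000 0.0000
    outer loop
      vertex 5.5 1.5 0.0
      vertex 16.5 1.5 19.0
      vertex 5.5 1.5 19.0
    endloop
  endfacet
  facet normal 0.8654 -0.5010 0.0000
    outer loop
      vertex 16.5 1.5 0.0
      vertex 22.0 11.0 0.0
      vertex 22.0 11.0 19.0
    endloop
  endfacet
  facet normal 0.8654 -0.5010 0.0000
    outer loop
      vertex 16.5 1.5 0.0
      vertex 22.0 11.0 19.0
      vertex 16.5 1.5 19.0
    endloop
  endfacet
endsolid part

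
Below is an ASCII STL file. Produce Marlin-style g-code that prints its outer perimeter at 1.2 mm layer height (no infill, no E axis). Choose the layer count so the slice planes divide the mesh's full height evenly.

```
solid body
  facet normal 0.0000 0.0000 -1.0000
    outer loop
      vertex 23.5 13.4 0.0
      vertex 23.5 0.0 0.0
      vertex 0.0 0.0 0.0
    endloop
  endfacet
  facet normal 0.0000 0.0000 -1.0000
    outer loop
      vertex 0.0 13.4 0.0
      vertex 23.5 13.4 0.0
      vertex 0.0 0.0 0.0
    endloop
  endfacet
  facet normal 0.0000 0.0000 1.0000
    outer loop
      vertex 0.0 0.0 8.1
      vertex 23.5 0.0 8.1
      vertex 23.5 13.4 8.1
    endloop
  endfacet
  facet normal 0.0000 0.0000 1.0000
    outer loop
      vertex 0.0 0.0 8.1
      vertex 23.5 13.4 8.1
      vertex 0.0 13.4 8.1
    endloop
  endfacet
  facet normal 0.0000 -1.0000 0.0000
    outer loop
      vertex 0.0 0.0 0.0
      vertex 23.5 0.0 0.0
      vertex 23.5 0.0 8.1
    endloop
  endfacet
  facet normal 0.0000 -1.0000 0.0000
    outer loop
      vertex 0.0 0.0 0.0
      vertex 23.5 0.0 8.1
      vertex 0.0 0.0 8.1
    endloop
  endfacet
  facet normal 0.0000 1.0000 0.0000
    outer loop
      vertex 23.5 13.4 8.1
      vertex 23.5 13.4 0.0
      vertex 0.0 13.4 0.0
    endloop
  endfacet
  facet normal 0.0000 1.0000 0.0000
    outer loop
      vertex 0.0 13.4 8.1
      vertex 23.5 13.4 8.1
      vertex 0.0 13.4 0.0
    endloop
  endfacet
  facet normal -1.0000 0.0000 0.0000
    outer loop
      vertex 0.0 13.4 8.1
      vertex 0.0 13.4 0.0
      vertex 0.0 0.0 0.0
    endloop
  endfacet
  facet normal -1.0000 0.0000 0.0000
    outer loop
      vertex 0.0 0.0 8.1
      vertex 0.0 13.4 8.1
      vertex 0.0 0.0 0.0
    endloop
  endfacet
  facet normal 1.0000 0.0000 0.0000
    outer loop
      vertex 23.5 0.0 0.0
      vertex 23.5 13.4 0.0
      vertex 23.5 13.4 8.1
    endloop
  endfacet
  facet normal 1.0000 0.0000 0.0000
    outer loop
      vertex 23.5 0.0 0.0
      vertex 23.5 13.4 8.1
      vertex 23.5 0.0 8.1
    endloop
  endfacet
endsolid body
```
; perimeter-only toolpath
G21 ; units = mm
G90 ; absolute positioning
G28 ; home
; layer 1
G0 Z1.2
G0 X0.0 Y0.0
G1 X23.5 Y0.0
G1 X23.5 Y13.4
G1 X0.0 Y13.4
G1 X0.0 Y0.0
; layer 2
G0 Z2.3
G0 X0.0 Y0.0
G1 X23.5 Y0.0
G1 X23.5 Y13.4
G1 X0.0 Y13.4
G1 X0.0 Y0.0
; layer 3
G0 Z3.5
G0 X0.0 Y0.0
G1 X23.5 Y0.0
G1 X23.5 Y13.4
G1 X0.0 Y13.4
G1 X0.0 Y0.0
; layer 4
G0 Z4.6
G0 X0.0 Y0.0
G1 X23.5 Y0.0
G1 X23.5 Y13.4
G1 X0.0 Y13.4
G1 X0.0 Y0.0
; layer 5
G0 Z5.8
G0 X0.0 Y0.0
G1 X23.5 Y0.0
G1 X23.5 Y13.4
G1 X0.0 Y13.4
G1 X0.0 Y0.0
; layer 6
G0 Z6.9
G0 X0.0 Y0.0
G1 X23.5 Y0.0
G1 X23.5 Y13.4
G1 X0.0 Y13.4
G1 X0.0 Y0.0
; layer 7
G0 Z8.1
G0 X0.0 Y0.0
G1 X23.5 Y0.0
G1 X23.5 Y13.4
G1 X0.0 Y13.4
G1 X0.0 Y0.0
M2 ; end

The solid is a rectangular box, roughly 23.5 × 13.4 mm footprint and 8.1 mm tall. Slicing at Δz = 1.2 mm — 7 equal slices spanning the solid's height, so layer i sits at z = i·h/7 — gives 7 non-empty perimeters. Each is a 4-segment closed polygon; G0 lifts to the layer z and rapids to the start vertex, then G1 traces the edges.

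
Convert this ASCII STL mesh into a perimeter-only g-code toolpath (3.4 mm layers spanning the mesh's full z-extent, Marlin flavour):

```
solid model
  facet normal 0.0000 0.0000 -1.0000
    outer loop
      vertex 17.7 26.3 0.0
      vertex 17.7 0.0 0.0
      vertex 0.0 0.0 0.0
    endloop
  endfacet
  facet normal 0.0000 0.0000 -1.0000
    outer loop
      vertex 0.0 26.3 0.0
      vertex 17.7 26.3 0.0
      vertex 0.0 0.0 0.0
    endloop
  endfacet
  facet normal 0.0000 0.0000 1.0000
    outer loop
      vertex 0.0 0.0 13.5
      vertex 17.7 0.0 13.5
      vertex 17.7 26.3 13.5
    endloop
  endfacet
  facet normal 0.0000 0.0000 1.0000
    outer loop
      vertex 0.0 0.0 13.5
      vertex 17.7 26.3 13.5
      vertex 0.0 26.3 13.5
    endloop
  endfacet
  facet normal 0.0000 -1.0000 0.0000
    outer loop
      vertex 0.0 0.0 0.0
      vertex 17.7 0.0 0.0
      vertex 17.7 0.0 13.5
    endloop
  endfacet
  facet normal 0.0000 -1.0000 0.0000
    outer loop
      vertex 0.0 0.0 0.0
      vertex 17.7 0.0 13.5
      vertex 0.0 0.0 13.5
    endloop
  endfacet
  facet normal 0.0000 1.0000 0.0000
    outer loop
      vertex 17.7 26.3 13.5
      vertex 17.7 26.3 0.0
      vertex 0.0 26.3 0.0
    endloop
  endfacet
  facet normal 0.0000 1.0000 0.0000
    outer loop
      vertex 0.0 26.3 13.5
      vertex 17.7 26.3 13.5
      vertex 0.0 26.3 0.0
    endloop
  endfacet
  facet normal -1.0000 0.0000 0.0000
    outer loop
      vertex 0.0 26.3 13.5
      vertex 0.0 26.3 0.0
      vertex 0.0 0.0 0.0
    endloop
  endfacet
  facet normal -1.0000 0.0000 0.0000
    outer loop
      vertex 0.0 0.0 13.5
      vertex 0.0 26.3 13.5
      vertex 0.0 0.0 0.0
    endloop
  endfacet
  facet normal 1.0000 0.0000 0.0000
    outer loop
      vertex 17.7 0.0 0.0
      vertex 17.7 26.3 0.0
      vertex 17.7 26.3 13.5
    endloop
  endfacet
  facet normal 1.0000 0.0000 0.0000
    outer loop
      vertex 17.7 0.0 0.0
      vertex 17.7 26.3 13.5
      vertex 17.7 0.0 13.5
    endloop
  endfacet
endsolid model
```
; perimeter-only toolpath
G21 ; units = mm
G90 ; absolute positioning
G28 ; home
; layer 1
G0 Z3.4
G0 X0.0 Y0.0
G1 X17.7 Y0.0
G1 X17.7 Y26.3
G1 X0.0 Y26.3
G1 X0.0 Y0.0
; layer 2
G0 Z6.8
G0 X0.0 Y0.0
G1 X17.7 Y0.0
G1 X17.7 Y26.3
G1 X0.0 Y26.3
G1 X0.0 Y0.0
; layer 3
G0 Z10.1
G0 X0.0 Y0.0
G1 X17.7 Y0.0
G1 X17.7 Y26.3
G1 X0.0 Y26.3
G1 X0.0 Y0.0
; layer 4
G0 Z13.5
G0 X0.0 Y0.0
G1 X17.7 Y0.0
G1 X17.7 Y26.3
G1 X0.0 Y26.3
G1 X0.0 Y0.0
M2 ; end

The solid is a rectangular box, roughly 17.7 × 26.3 mm footprint and 13.5 mm tall. Slicing at Δz = 3.4 mm — 4 equal slices spanning the solid's height, so layer i sits at z = i·h/4 — gives 4 non-empty perimeters. Each is a 4-segment closed polygon; G0 lifts to the layer z and rapids to the start vertex, then G1 traces the edges.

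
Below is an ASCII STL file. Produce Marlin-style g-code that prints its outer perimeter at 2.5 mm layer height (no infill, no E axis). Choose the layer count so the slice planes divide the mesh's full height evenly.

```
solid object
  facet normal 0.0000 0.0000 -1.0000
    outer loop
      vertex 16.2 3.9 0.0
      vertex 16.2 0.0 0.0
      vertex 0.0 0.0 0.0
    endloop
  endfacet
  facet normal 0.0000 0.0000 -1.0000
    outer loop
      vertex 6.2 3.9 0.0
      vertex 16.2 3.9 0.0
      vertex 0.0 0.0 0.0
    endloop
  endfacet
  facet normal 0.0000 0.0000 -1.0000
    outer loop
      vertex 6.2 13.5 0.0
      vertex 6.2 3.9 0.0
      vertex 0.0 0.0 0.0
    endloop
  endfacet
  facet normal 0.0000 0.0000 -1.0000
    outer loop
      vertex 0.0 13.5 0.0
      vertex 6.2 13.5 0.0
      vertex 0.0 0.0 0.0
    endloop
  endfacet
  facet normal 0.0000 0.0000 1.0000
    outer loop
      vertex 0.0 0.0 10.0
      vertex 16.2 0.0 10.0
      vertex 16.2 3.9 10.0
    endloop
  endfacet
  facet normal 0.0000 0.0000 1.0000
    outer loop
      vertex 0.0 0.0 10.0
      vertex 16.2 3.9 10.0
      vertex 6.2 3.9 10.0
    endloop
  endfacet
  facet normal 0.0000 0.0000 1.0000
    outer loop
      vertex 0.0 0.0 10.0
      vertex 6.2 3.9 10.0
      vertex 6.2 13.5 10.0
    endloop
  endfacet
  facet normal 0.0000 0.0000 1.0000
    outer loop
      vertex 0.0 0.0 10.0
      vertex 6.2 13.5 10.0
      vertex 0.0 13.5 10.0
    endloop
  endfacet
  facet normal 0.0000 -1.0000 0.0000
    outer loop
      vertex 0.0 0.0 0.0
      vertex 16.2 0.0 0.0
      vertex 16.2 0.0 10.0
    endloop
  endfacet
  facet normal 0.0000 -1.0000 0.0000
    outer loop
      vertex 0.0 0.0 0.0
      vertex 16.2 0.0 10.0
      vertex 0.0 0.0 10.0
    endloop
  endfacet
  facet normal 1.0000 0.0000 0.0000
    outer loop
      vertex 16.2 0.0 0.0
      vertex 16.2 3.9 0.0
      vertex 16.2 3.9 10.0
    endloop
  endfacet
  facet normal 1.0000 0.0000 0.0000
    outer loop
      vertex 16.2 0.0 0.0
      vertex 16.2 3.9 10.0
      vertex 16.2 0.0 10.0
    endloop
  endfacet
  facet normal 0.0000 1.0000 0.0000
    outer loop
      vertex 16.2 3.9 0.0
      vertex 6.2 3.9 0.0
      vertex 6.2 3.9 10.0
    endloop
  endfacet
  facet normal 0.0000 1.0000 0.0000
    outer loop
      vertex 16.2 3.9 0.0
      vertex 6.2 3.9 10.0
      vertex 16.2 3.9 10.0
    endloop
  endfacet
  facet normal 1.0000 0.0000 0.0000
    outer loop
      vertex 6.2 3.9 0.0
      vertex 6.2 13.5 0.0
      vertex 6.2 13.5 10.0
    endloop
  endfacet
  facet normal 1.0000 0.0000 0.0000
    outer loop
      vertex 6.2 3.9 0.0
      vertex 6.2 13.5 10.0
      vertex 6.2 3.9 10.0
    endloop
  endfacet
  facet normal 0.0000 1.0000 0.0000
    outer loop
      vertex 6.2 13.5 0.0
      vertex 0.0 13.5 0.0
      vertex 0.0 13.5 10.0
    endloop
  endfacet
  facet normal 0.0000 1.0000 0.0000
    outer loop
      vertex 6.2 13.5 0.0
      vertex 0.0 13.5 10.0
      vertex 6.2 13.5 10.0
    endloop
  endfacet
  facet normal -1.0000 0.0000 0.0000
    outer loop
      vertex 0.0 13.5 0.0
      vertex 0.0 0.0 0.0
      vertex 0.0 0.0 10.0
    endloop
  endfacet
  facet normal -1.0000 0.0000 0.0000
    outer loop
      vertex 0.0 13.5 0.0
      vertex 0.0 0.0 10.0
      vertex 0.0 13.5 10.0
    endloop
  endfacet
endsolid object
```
; perimeter-only toolpath
G21 ; units = mm
G90 ; absolute positioning
G28 ; home
; layer 1
G0 Z2.5
G0 X0.0 Y0.0
G1 X16.2 Y0.0
G1 X16.2 Y3.9
G1 X6.2 Y3.9
G1 X6.2 Y13.5
G1 X0.0 Y13.5
G1 X0.0 Y0.0
; layer 2
G0 Z5.0
G0 X0.0 Y0.0
G1 X16.2 Y0.0
G1 X16.2 Y3.9
G1 X6.2 Y3.9
G1 X6.2 Y13.5
G1 X0.0 Y13.5
G1 X0.0 Y0.0
; layer 3
G0 Z7.5
G0 X0.0 Y0.0
G1 X16.2 Y0.0
G1 X16.2 Y3.9
G1 X6.2 Y3.9
G1 X6.2 Y13.5
G1 X0.0 Y13.5
G1 X0.0 Y0.0
; layer 4
G0 Z10.0
G0 X0.0 Y0.0
G1 X16.2 Y0.0
G1 X16.2 Y3.9
G1 X6.2 Y3.9
G1 X6.2 Y13.5
G1 X0.0 Y13.5
G1 X0.0 Y0.0
M2 ; end

The solid is an L-shaped prism: outer 16.2 × 13.5 mm, arm thicknesses ≈ 3.9 mm (horizontal) and 6.2 mm (vertical), extruded 10 mm in z. Slicing at Δz = 2.5 mm — 4 equal slices spanning the solid's height, so layer i sits at z = i·h/4 — gives 4 non-empty perimeters. Each is a 6-segment closed polygon; G0 lifts to the layer z and rapids to the start vertex, then G1 traces the edges.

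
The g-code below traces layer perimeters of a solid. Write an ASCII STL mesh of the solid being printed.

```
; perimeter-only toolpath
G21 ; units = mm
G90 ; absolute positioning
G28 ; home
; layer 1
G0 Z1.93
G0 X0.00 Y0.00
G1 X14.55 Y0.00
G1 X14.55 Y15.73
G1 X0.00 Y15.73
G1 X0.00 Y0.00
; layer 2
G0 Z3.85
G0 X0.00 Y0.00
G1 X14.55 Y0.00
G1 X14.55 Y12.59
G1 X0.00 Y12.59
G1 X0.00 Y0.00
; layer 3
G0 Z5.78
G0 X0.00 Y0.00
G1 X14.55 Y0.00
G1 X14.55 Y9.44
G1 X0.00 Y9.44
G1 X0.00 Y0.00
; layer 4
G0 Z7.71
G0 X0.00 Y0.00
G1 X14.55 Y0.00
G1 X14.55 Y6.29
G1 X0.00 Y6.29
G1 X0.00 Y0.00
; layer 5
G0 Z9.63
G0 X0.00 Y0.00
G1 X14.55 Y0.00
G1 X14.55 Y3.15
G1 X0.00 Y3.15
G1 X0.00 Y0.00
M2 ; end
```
solid part
  facet normal 0.0000 0.0000 -1.0000
    outer loop
      vertex 14.55 18.88 0.00
      vertex 14.55 0.00 0.00
      vertex 0.00 0.00 0.00
    endloop
  endfacet
  facet normal 0.0000 0.0000 -1.0000
    outer loop
      vertex 0.00 18.88 0.00
      vertex 14.55 18.88 0.00
      vertex 0.00 0.00 0.00
    endloop
  endfacet
  facet normal 0.0000 -1.0000 0.0000
    outer loop
      vertex 0.00 0.00 0.00
      vertex 14.55 0.00 0.00
      vertex 14.55 0.00 11.56
    endloop
  endfacet
  facet normal 0.0000 -1.0000 0.0000
    outer loop
      vertex 0.00 0.00 0.00
      vertex 14.55 0.00 11.56
      vertex 0.00 0.00 11.56
    endloop
  endfacet
  facet normal 0.0000 0.5222 0.8528
    outer loop
      vertex 0.00 0.00 11.56
      vertex 14.55 0.00 11.56
      vertex 14.55 18.88 0.00
    endloop
  endfacet
  facet normal 0.0000 0.5222 0.8528
    outer loop
      vertex 0.00 0.00 11.56
      vertex 14.55 18.88 0.00
      vertex 0.00 18.88 0.00
    endloop
  endfacet
  facet normal -1.0000 0.0000 0.0000
    outer loop
      vertex 0.00 0.00 11.56
      vertex 0.00 18.88 0.00
      vertex 0.00 0.00 0.00
    endloop
  endfacet
  facet normal 1.0000 0.0000 0.0000
    outer loop
      vertex 14.55 0.00 0.00
      vertex 14.55 18.88 0.00
      vertex 14.55 0.00 11.56
    endloop
  endfacet
endsolid part

The G0 Z moves step by Δz≈1.93 mm. The G1 loops shrink linearly with z, so the solid tapers from its base footprint up to z≈11.6. Closing with a flat bottom cap and the tapered top and triangulating gives 8 facets — a wedge (ramp): 14.6 × 18.9 mm base, rising to 11.6 mm along the y=0 edge and sloping linearly to z=0 at y=18.9.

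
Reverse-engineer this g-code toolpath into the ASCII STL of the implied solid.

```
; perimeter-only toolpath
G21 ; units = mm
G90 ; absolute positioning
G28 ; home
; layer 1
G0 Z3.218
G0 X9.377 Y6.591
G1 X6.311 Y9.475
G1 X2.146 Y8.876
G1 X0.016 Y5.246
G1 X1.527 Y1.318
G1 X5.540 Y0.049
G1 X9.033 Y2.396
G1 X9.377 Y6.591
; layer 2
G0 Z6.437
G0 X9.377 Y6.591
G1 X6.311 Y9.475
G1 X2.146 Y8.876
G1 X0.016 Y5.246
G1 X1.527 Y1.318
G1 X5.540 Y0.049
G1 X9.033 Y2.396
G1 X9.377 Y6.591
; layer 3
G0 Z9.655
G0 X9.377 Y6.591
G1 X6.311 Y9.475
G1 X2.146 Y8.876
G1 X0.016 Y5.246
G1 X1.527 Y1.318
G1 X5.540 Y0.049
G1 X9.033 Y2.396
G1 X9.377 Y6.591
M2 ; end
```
solid part
  facet normal 0.0000 0.0000 -1.0000
    outer loop
      vertex 2.146 8.876 0.000
      vertex 6.311 9.475 0.000
      vertex 9.377 6.591 0.000
    endloop
  endfacet
  facet normal 0.0000 0.0000 -1.0000
    outer loop
      vertex 0.016 5.246 0.000
      vertex 2.146 8.876 0.000
      vertex 9.377 6.591 0.000
    endloop
  endfacet
  facet normal 0.0000 0.0000 -1.0000
    outer loop
      vertex 1.527 1.318 0.000
      vertex 0.016 5.246 0.000
      vertex 9.377 6.591 0.000
    endloop
  endfacet
  facet normal 0.0000 0.0000 -1.0000
    outer loop
      vertex 5.540 0.049 0.000
      vertex 1.527 1.318 0.000
      vertex 9.377 6.591 0.000
    endloop
  endfacet
  facet normal 0.0000 0.0000 -1.0000
    outer loop
      vertex 9.033 2.396 0.000
      vertex 5.540 0.049 0.000
      vertex 9.377 6.591 0.000
    endloop
  endfacet
  facet normal 0.0000 0.0000 1.0000
    outer loop
      vertex 9.377 6.591 9.655
      vertex 6.311 9.475 9.655
      vertex 2.146 8.876 9.655
    endloop
  endfacet
  facet normal 0.0000 0.0000 1.0000
    outer loop
      vertex 9.377 6.591 9.655
      vertex 2.146 8.876 9.655
      vertex 0.016 5.246 9.655
    endloop
  endfacet
  facet normal 0.0000 0.0000 1.0000
    outer loop
      vertex 9.377 6.591 9.655
      vertex 0.016 5.246 9.655
      vertex 1.527 1.318 9.655
    endloop
  endfacet
  facet normal 0.0000 0.0000 1.0000
    outer loop
      vertex 9.377 6.591 9.655
      vertex 1.527 1.318 9.655
      vertex 5.540 0.049 9.655
    endloop
  endfacet
  facet normal 0.0000 0.0000 1.0000
    outer loop
      vertex 9.377 6.591 9.655
      vertex 5.540 0.049 9.655
      vertex 9.033 2.396 9.655
    endloop
  endfacet
  facet normal 0.6852 0.7284 0.0000
    outer loop
      vertex 9.377 6.591 0.000
      vertex 6.311 9.475 0.000
      vertex 6.311 9.475 9.655
    endloop
  endfacet
  facet normal 0.6852 0.7284 0.0000
    outer loop
      vertex 9.377 6.591 0.000
      vertex 6.311 9.475 9.655
      vertex 9.377 6.591 9.655
    endloop
  endfacet
  facet normal -0.1424 0.9898 0.0000
    outer loop
      vertex 6.311 9.475 0.000
      vertex 2.146 8.876 0.000
      vertex 2.146 8.876 9.655
    endloop
  endfacet
  facet normal -0.1424 0.9898 0.0000
    outer loop
      vertex 6.311 9.475 0.000
      vertex 2.146 8.876 9.655
      vertex 6.311 9.475 9.655
    endloop
  endfacet
  facet normal -0.8625 0.5061 0.0000
    outer loop
      vertex 2.146 8.876 0.000
      vertex 0.016 5.246 0.000
      vertex 0.016 5.246 9.655
    endloop
  endfacet
  facet normal -0.8625 0.5061 0.0000
    outer loop
      vertex 2.146 8.876 0.000
      vertex 0.016 5.246 9.655
      vertex 2.146 8.876 9.655
    endloop
  endfacet
  facet normal -0.9333 -0.3590 0.0000
    outer loop
      vertex 0.016 5.246 0.000
      vertex 1.527 1.318 0.000
      vertex 1.527 1.318 9.655
    endloop
  endfacet
  facet normal -0.9333 -0.3590 0.0000
    outer loop
      vertex 0.016 5.246 0.000
      vertex 1.527 1.318 9.655
      vertex 0.016 5.246 9.655
    endloop
  endfacet
  facet normal -0.3015 -0.9535 0.0000
    outer loop
      vertex 1.527 1.318 0.000
      vertex 5.540 0.049 0.000
      vertex 5.540 0.049 9.655
    endloop
  endfacet
  facet normal -0.3015 -0.9535 0.0000
    outer loop
      vertex 1.527 1.318 0.000
      vertex 5.540 0.049 9.655
      vertex 1.527 1.318 9.655
    endloop
  endfacet
  facet normal 0.5577 -0.8300 0.0000
    outer loop
      vertex 5.540 0.049 0.000
      vertex 9.033 2.396 0.000
      vertex 9.033 2.396 9.655
    endloop
  endfacet
  facet normal 0.5577 -0.8300 0.0000
    outer loop
      vertex 5.540 0.049 0.000
      vertex 9.033 2.396 9.655
      vertex 5.540 0.049 9.655
    endloop
  endfacet
  facet normal 0.9967 -0.0817 0.0000
    outer loop
      vertex 9.033 2.396 0.000
      vertex 9.377 6.591 0.000
      vertex 9.377 6.591 9.655
    endloop
  endfacet
  facet normal 0.9967 -0.0817 0.0000
    outer loop
      vertex 9.033 2.396 0.000
      vertex 9.377 6.591 9.655
      vertex 9.033 2.396 9.655
    endloop
  endfacet
endsolid part

The G0 Z moves step by Δz≈3.218 mm. Every layer's G1 loop is the same polygon, so the solid is a straight extrusion of it from z=0 to z≈9.65. Closing with flat bottom and top caps and triangulating gives 24 facets — a regular 7-sided prism (a cylinder approximated with 7 flat sides), circumscribed radius ≈ 4.85 mm, height ≈ 9.65 mm.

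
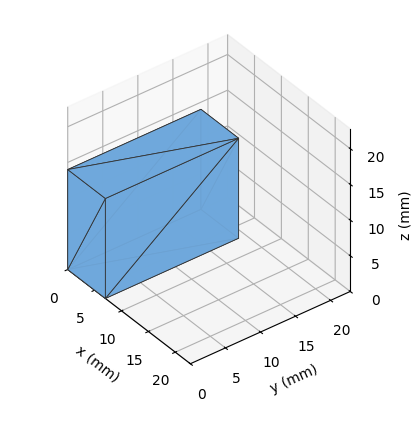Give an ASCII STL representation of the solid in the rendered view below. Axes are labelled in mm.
Reading the render: the shape is a rectangular box, roughly 7 × 19 mm footprint and 14 mm tall (dimensions read to the nearest mm from the axis ticks). For the STL, each face is triangulated and given an outward normal.

solid part
  facet normal 0.0000 0.0000 -1.0000
    outer loop
      vertex 7.000 19.000 0.000
      vertex 7.000 0.000 0.000
      vertex 0.000 0.000 0.000
    endloop
  endfacet
  facet normal 0.0000 0.0000 -1.0000
    outer loop
      vertex 0.000 19.000 0.000
      vertex 7.000 19.000 0.000
      vertex 0.000 0.000 0.000
    endloop
  endfacet
  facet normal 0.0000 0.0000 1.0000
    outer loop
      vertex 0.000 0.000 14.000
      vertex 7.000 0.000 14.000
      vertex 7.000 19.000 14.000
    endloop
  endfacet
  facet normal 0.0000 0.0000 1.0000
    outer loop
      vertex 0.000 0.000 14.000
      vertex 7.000 19.000 14.000
      vertex 0.000 19.000 14.000
    endloop
  endfacet
  facet normal 0.0000 -1.0000 0.0000
    outer loop
      vertex 0.000 0.000 0.000
      vertex 7.000 0.000 0.000
      vertex 7.000 0.000 14.000
    endloop
  endfacet
  facet normal 0.0000 -1.0000 0.0000
    outer loop
      vertex 0.000 0.000 0.000
      vertex 7.000 0.000 14.000
      vertex 0.000 0.000 14.000
    endloop
  endfacet
  facet normal 0.0000 1.0000 0.0000
    outer loop
      vertex 7.000 19.000 14.000
      vertex 7.000 19.000 0.000
      vertex 0.000 19.000 0.000
    endloop
  endfacet
  facet normal 0.0000 1.0000 0.0000
    outer loop
      vertex 0.000 19.000 14.000
      vertex 7.000 19.000 14.000
      vertex 0.000 19.000 0.000
    endloop
  endfacet
  facet normal -1.0000 0.0000 0.0000
    outer loop
      vertex 0.000 19.000 14.000
      vertex 0.000 19.000 0.000
      vertex 0.000 0.000 0.000
    endloop
  endfacet
  facet normal -1.0000 0.0000 0.0000
    outer loop
      vertex 0.000 0.000 14.000
      vertex 0.000 19.000 14.000
      vertex 0.000 0.000 0.000
    endloop
  endfacet
  facet normal 1.0000 0.0000 0.0000
    outer loop
      vertex 7.000 0.000 0.000
      vertex 7.000 19.000 0.000
      vertex 7.000 19.000 14.000
    endloop
  endfacet
  facet normal 1.0000 0.0000 0.0000
    outer loop
      vertex 7.000 0.000 0.000
      vertex 7.000 19.000 14.000
      vertex 7.000 0.000 14.000
    endloop
  endfacet
endsolid part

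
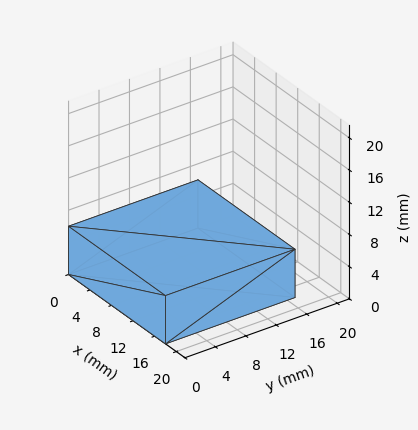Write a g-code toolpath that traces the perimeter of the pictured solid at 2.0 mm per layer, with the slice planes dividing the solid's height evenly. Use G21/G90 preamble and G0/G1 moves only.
Reading the render: the shape is a rectangular box, roughly 18 × 17 mm footprint and 6 mm tall (dimensions read to the nearest mm from the axis ticks). For the g-code, the solid's height is divided into equal slices at the stated Δz and each level perimeter traced with G1 moves after a G0 lift.

; perimeter-only toolpath
G21 ; units = mm
G90 ; absolute positioning
G28 ; home
; layer 1
G0 Z2.0
G0 X0.0 Y0.0
G1 X18.0 Y0.0
G1 X18.0 Y17.0
G1 X0.0 Y17.0
G1 X0.0 Y0.0
; layer 2
G0 Z4.0
G0 X0.0 Y0.0
G1 X18.0 Y0.0
G1 X18.0 Y17.0
G1 X0.0 Y17.0
G1 X0.0 Y0.0
; layer 3
G0 Z6.0
G0 X0.0 Y0.0
G1 X18.0 Y0.0
G1 X18.0 Y17.0
G1 X0.0 Y17.0
G1 X0.0 Y0.0
M2 ; end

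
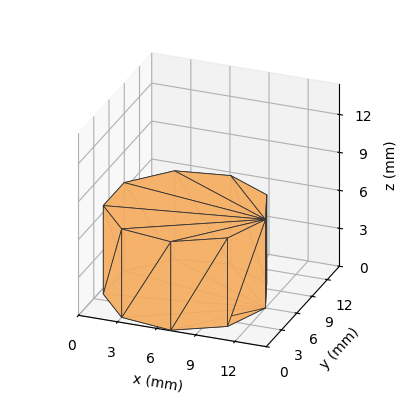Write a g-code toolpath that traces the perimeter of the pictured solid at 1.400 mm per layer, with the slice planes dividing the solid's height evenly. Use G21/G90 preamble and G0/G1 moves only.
Reading the render: the shape is a regular 9-sided prism (a cylinder approximated with 9 flat sides), circumscribed radius ≈ 6 mm, height ≈ 7 mm (dimensions read to the nearest mm from the axis ticks). For the g-code, the solid's height is divided into equal slices at the stated Δz and each level perimeter traced with G1 moves after a G0 lift.

; perimeter-only toolpath
G21 ; units = mm
G90 ; absolute positioning
G28 ; home
; layer 1
G0 Z1.400
G0 X12.000 Y6.000
G1 X10.596 Y9.857
G1 X7.042 Y11.909
G1 X3.000 Y11.196
G1 X0.362 Y8.052
G1 X0.362 Y3.948
G1 X3.000 Y0.804
G1 X7.042 Y0.091
G1 X10.596 Y2.143
G1 X12.000 Y6.000
; layer 2
G0 Z2.800
G0 X12.000 Y6.000
G1 X10.596 Y9.857
G1 X7.042 Y11.909
G1 X3.000 Y11.196
G1 X0.362 Y8.052
G1 X0.362 Y3.948
G1 X3.000 Y0.804
G1 X7.042 Y0.091
G1 X10.596 Y2.143
G1 X12.000 Y6.000
; layer 3
G0 Z4.200
G0 X12.000 Y6.000
G1 X10.596 Y9.857
G1 X7.042 Y11.909
G1 X3.000 Y11.196
G1 X0.362 Y8.052
G1 X0.362 Y3.948
G1 X3.000 Y0.804
G1 X7.042 Y0.091
G1 X10.596 Y2.143
G1 X12.000 Y6.000
; layer 4
G0 Z5.600
G0 X12.000 Y6.000
G1 X10.596 Y9.857
G1 X7.042 Y11.909
G1 X3.000 Y11.196
G1 X0.362 Y8.052
G1 X0.362 Y3.948
G1 X3.000 Y0.804
G1 X7.042 Y0.091
G1 X10.596 Y2.143
G1 X12.000 Y6.000
; layer 5
G0 Z7.000
G0 X12.000 Y6.000
G1 X10.596 Y9.857
G1 X7.042 Y11.909
G1 X3.000 Y11.196
G1 X0.362 Y8.052
G1 X0.362 Y3.948
G1 X3.000 Y0.804
G1 X7.042 Y0.091
G1 X10.596 Y2.143
G1 X12.000 Y6.000
M2 ; end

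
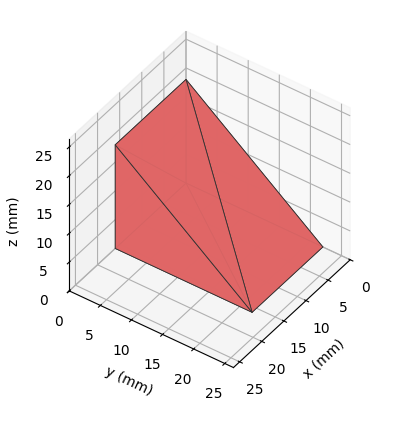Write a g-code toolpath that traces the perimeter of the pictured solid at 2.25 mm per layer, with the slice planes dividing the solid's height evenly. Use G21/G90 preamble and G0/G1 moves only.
Reading the render: the shape is a wedge (ramp): 16 × 22 mm base, rising to 18 mm along the y=0 edge and sloping linearly to z=0 at y=22 (dimensions read to the nearest mm from the axis ticks). For the g-code, the solid's height is divided into equal slices at the stated Δz and each level perimeter traced with G1 moves after a G0 lift.

; perimeter-only toolpath
G21 ; units = mm
G90 ; absolute positioning
G28 ; home
; layer 1
G0 Z2.25
G0 X0.00 Y0.00
G1 X16.00 Y0.00
G1 X16.00 Y19.25
G1 X0.00 Y19.25
G1 X0.00 Y0.00
; layer 2
G0 Z4.50
G0 X0.00 Y0.00
G1 X16.00 Y0.00
G1 X16.00 Y16.50
G1 X0.00 Y16.50
G1 X0.00 Y0.00
; layer 3
G0 Z6.75
G0 X0.00 Y0.00
G1 X16.00 Y0.00
G1 X16.00 Y13.75
G1 X0.00 Y13.75
G1 X0.00 Y0.00
; layer 4
G0 Z9.00
G0 X0.00 Y0.00
G1 X16.00 Y0.00
G1 X16.00 Y11.00
G1 X0.00 Y11.00
G1 X0.00 Y0.00
; layer 5
G0 Z11.25
G0 X0.00 Y0.00
G1 X16.00 Y0.00
G1 X16.00 Y8.25
G1 X0.00 Y8.25
G1 X0.00 Y0.00
; layer 6
G0 Z13.50
G0 X0.00 Y0.00
G1 X16.00 Y0.00
G1 X16.00 Y5.50
G1 X0.00 Y5.50
G1 X0.00 Y0.00
; layer 7
G0 Z15.75
G0 X0.00 Y0.00
G1 X16.00 Y0.00
G1 X16.00 Y2.75
G1 X0.00 Y2.75
G1 X0.00 Y0.00
M2 ; end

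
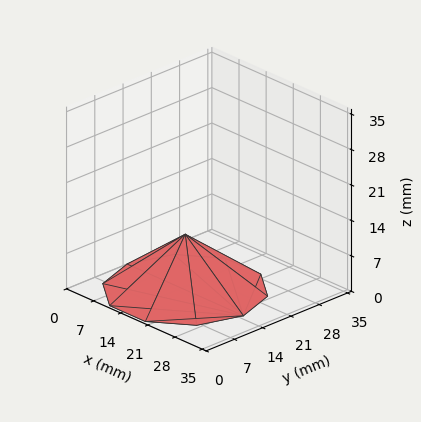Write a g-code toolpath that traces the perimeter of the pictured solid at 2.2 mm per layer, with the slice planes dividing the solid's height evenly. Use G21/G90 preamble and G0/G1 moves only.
Reading the render: the shape is a regular 10-sided pyramid, base circumscribed radius ≈ 15 mm, apex at z ≈ 11 mm (dimensions read to the nearest mm from the axis ticks). For the g-code, the solid's height is divided into equal slices at the stated Δz and each level perimeter traced with G1 moves after a G0 lift.

; perimeter-only toolpath
G21 ; units = mm
G90 ; absolute positioning
G28 ; home
; layer 1
G0 Z2.2
G0 X27.0 Y15.0
G1 X24.7 Y22.0
G1 X18.7 Y26.4
G1 X11.3 Y26.4
G1 X5.3 Y22.0
G1 X3.0 Y15.0
G1 X5.3 Y8.0
G1 X11.3 Y3.6
G1 X18.7 Y3.6
G1 X24.7 Y8.0
G1 X27.0 Y15.0
; layer 2
G0 Z4.4
G0 X24.0 Y15.0
G1 X22.3 Y20.3
G1 X17.8 Y23.6
G1 X12.2 Y23.6
G1 X7.7 Y20.3
G1 X6.0 Y15.0
G1 X7.7 Y9.7
G1 X12.2 Y6.4
G1 X17.8 Y6.4
G1 X22.3 Y9.7
G1 X24.0 Y15.0
; layer 3
G0 Z6.6
G0 X21.0 Y15.0
G1 X19.8 Y18.5
G1 X16.8 Y20.7
G1 X13.2 Y20.7
G1 X10.2 Y18.5
G1 X9.0 Y15.0
G1 X10.2 Y11.5
G1 X13.2 Y9.3
G1 X16.8 Y9.3
G1 X19.8 Y11.5
G1 X21.0 Y15.0
; layer 4
G0 Z8.8
G0 X18.0 Y15.0
G1 X17.4 Y16.8
G1 X15.9 Y17.9
G1 X14.1 Y17.9
G1 X12.6 Y16.8
G1 X12.0 Y15.0
G1 X12.6 Y13.2
G1 X14.1 Y12.1
G1 X15.9 Y12.1
G1 X17.4 Y13.2
G1 X18.0 Y15.0
M2 ; end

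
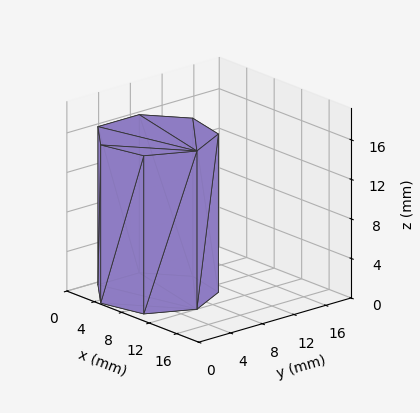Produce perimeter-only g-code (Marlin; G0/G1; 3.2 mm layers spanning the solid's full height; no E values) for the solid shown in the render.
Reading the render: the shape is a regular 7-sided prism (a cylinder approximated with 7 flat sides), circumscribed radius ≈ 6 mm, height ≈ 16 mm (dimensions read to the nearest mm from the axis ticks). For the g-code, the solid's height is divided into equal slices at the stated Δz and each level perimeter traced with G1 moves after a G0 lift.

; perimeter-only toolpath
G21 ; units = mm
G90 ; absolute positioning
G28 ; home
; layer 1
G0 Z3.2
G0 X12.0 Y6.0
G1 X9.7 Y10.7
G1 X4.7 Y11.8
G1 X0.6 Y8.6
G1 X0.6 Y3.4
G1 X4.7 Y0.2
G1 X9.7 Y1.3
G1 X12.0 Y6.0
; layer 2
G0 Z6.4
G0 X12.0 Y6.0
G1 X9.7 Y10.7
G1 X4.7 Y11.8
G1 X0.6 Y8.6
G1 X0.6 Y3.4
G1 X4.7 Y0.2
G1 X9.7 Y1.3
G1 X12.0 Y6.0
; layer 3
G0 Z9.6
G0 X12.0 Y6.0
G1 X9.7 Y10.7
G1 X4.7 Y11.8
G1 X0.6 Y8.6
G1 X0.6 Y3.4
G1 X4.7 Y0.2
G1 X9.7 Y1.3
G1 X12.0 Y6.0
; layer 4
G0 Z12.8
G0 X12.0 Y6.0
G1 X9.7 Y10.7
G1 X4.7 Y11.8
G1 X0.6 Y8.6
G1 X0.6 Y3.4
G1 X4.7 Y0.2
G1 X9.7 Y1.3
G1 X12.0 Y6.0
; layer 5
G0 Z16.0
G0 X12.0 Y6.0
G1 X9.7 Y10.7
G1 X4.7 Y11.8
G1 X0.6 Y8.6
G1 X0.6 Y3.4
G1 X4.7 Y0.2
G1 X9.7 Y1.3
G1 X12.0 Y6.0
M2 ; end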